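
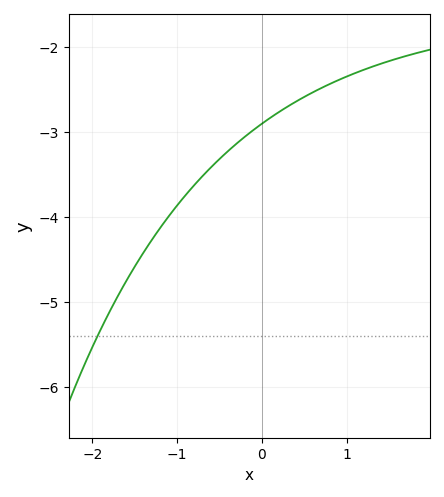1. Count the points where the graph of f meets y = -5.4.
1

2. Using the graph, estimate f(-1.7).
-4.93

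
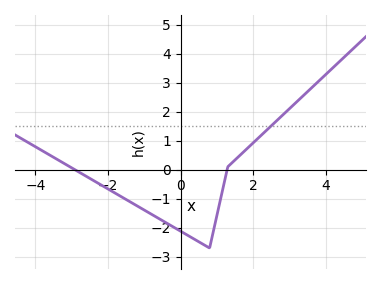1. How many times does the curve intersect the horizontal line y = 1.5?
1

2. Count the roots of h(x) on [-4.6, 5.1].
2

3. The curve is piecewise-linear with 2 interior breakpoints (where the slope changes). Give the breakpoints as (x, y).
(0.8, -2.7); (1.3, 0.1)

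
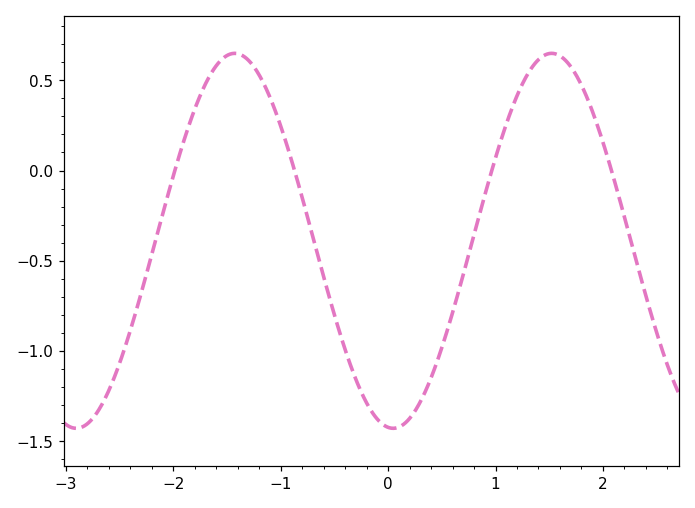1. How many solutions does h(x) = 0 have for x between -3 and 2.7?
4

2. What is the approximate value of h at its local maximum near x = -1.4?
0.65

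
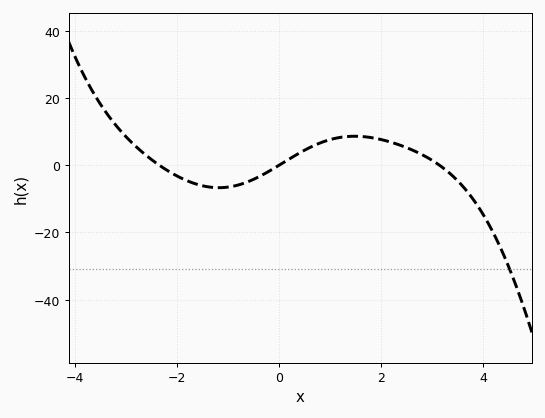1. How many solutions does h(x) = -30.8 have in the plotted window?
1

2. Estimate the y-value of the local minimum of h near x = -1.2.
-6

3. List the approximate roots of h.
-2.4, 0, 3.2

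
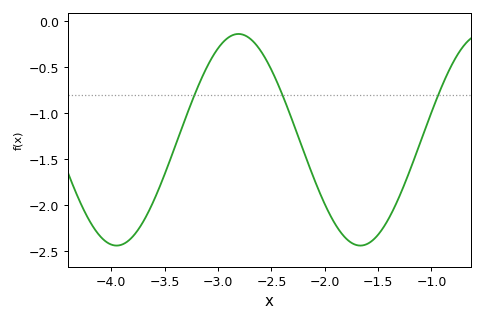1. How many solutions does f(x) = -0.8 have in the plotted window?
3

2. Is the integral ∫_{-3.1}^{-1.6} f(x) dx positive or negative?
negative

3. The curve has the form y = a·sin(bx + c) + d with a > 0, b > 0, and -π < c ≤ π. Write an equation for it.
y = 1.15sin(2.75x + 3.01) - 1.29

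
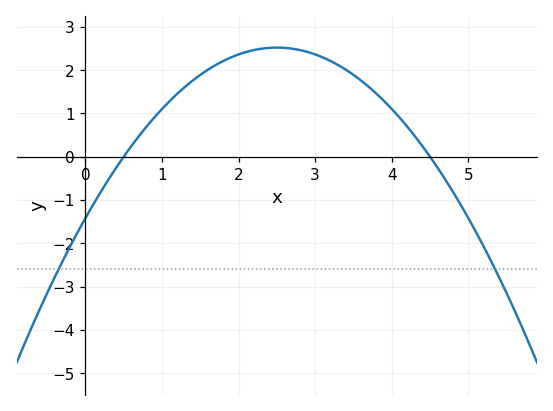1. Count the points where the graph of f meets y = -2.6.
2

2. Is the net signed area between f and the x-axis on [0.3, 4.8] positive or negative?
positive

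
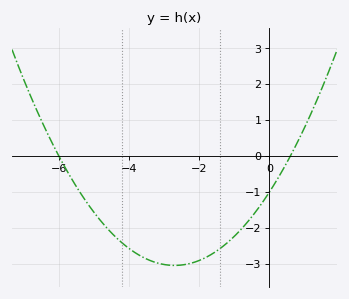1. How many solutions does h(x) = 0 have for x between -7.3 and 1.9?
2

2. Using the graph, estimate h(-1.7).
-2.77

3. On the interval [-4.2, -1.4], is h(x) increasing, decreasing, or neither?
neither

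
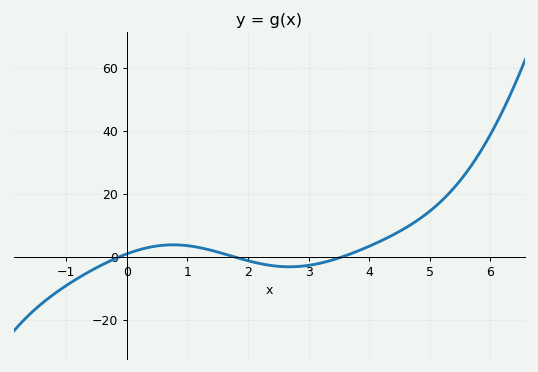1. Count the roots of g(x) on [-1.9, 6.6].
3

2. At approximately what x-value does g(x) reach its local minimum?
2.6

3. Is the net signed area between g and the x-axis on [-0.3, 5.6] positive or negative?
positive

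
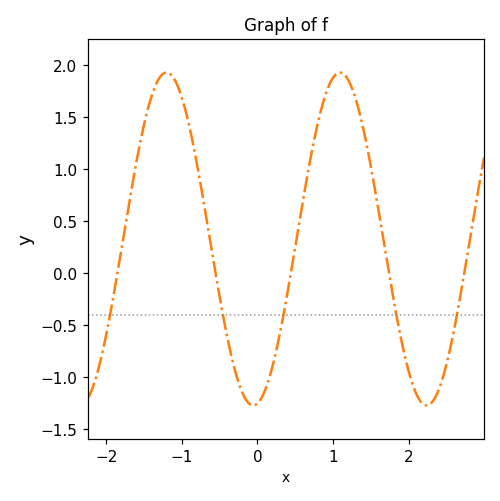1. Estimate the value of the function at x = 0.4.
-0.181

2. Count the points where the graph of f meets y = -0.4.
5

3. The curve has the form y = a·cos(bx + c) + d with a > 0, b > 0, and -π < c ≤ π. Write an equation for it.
y = 1.6cos(2.74x - 2.99) + 0.33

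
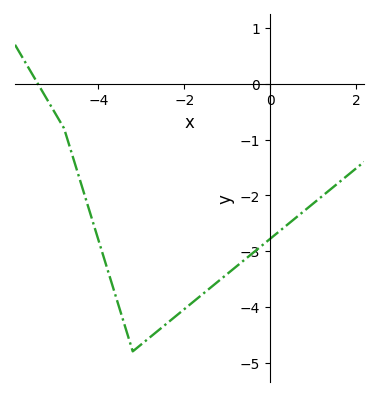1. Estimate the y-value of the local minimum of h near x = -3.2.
-4.8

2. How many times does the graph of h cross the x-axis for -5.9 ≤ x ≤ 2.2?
1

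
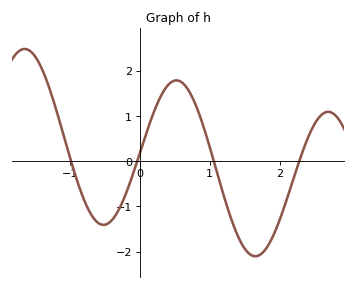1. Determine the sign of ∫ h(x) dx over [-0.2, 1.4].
positive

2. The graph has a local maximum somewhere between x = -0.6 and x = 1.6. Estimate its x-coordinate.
0.5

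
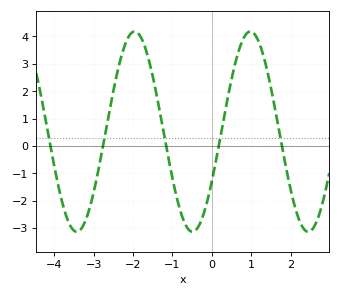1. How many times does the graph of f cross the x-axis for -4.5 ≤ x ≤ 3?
5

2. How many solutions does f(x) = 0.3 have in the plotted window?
5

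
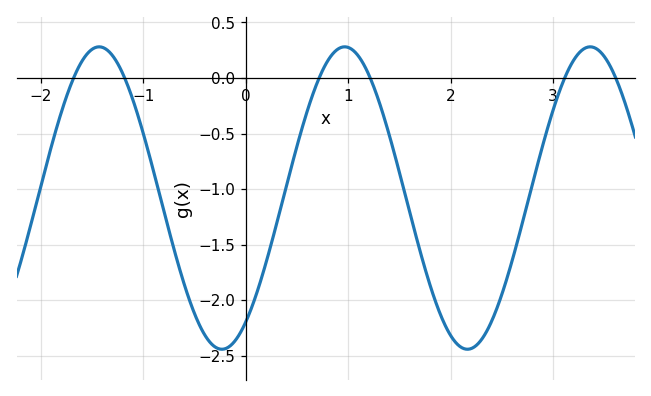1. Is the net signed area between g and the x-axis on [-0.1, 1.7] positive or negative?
negative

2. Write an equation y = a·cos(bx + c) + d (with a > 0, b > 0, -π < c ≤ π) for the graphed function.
y = 1.36cos(2.62x - 2.53) - 1.08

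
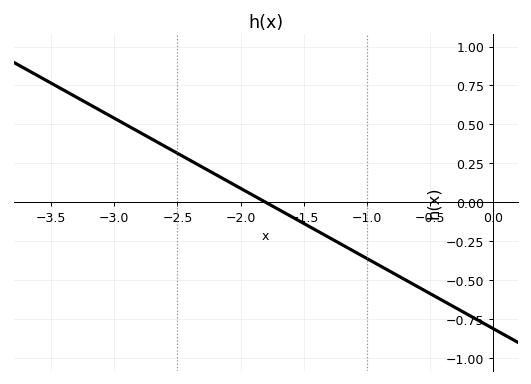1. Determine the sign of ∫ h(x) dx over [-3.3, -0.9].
positive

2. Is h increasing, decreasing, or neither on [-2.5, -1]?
decreasing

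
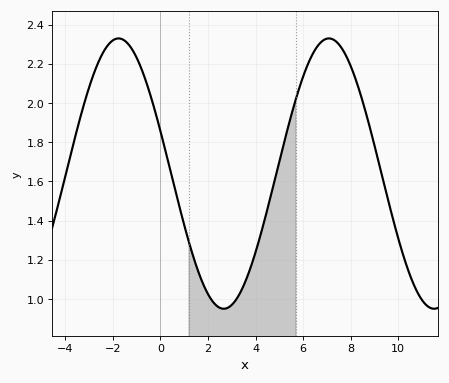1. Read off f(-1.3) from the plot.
2.3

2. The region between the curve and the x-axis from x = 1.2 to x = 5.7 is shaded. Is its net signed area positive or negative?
positive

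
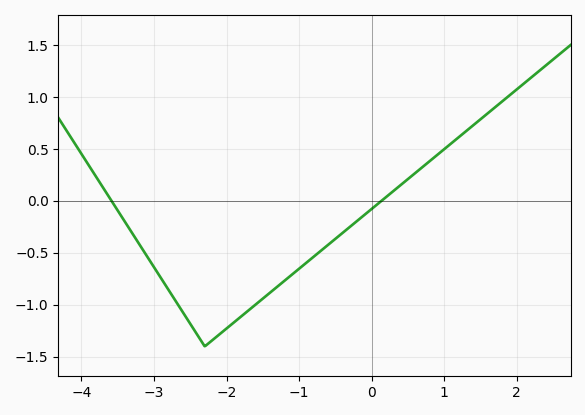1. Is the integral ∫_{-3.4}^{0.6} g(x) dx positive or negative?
negative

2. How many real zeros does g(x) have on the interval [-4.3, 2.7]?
2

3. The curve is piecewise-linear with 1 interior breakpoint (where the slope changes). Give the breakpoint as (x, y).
(-2.3, -1.4)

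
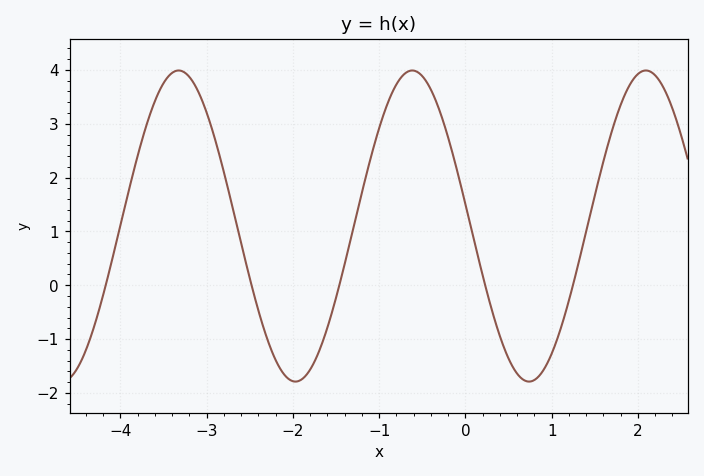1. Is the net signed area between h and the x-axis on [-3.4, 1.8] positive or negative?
positive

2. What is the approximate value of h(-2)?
-1.78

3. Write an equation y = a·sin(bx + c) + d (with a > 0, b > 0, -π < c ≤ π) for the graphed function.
y = 2.89sin(2.32x + 3) + 1.1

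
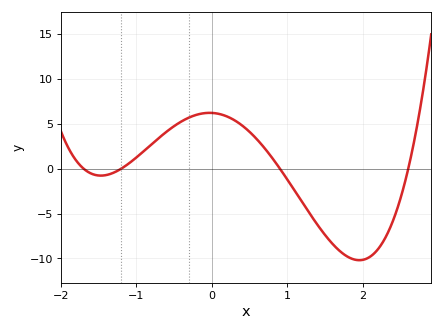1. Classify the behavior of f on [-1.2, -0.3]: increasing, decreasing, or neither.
increasing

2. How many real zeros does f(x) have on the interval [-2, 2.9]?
4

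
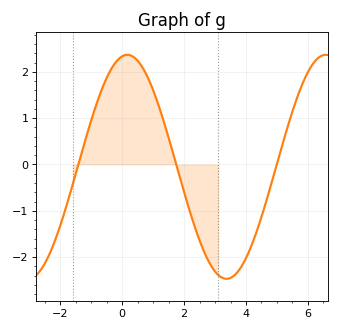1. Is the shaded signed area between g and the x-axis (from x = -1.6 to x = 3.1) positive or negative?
positive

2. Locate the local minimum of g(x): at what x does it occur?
3.37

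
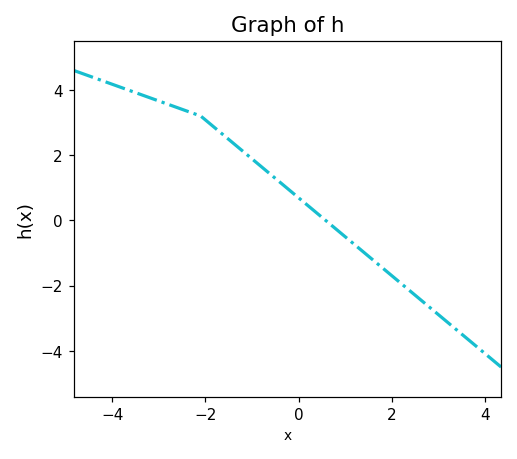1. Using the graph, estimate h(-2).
3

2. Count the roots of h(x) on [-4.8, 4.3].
1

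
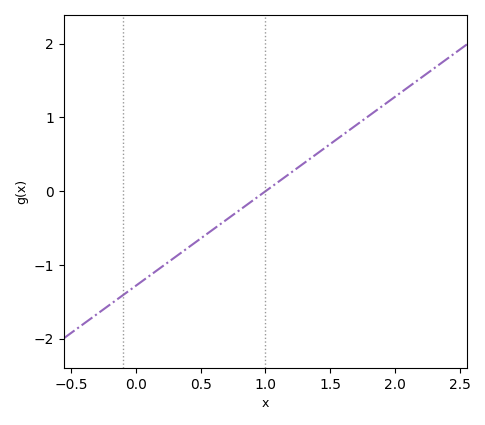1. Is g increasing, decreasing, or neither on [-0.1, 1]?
increasing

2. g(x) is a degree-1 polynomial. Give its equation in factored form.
y = 1.28(x - 1)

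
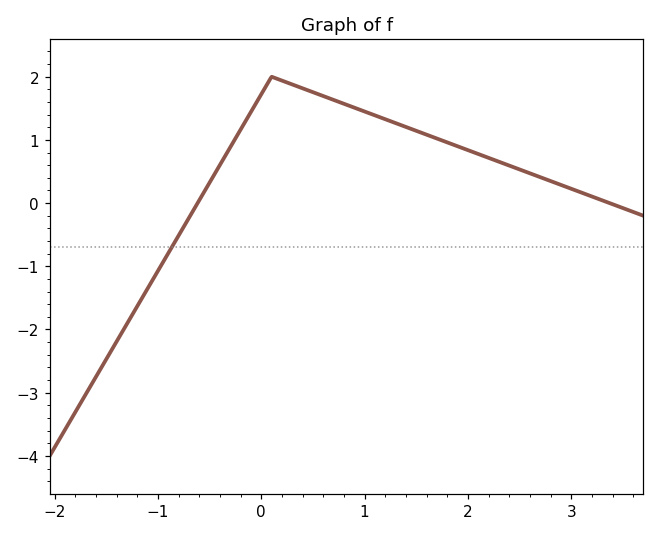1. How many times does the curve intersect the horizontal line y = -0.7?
1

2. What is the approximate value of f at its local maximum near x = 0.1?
2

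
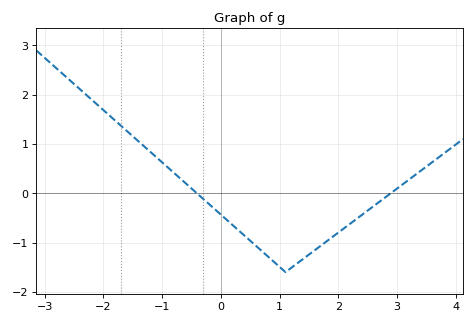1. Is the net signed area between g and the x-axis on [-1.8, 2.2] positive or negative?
negative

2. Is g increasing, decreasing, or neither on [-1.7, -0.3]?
decreasing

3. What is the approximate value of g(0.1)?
-0.54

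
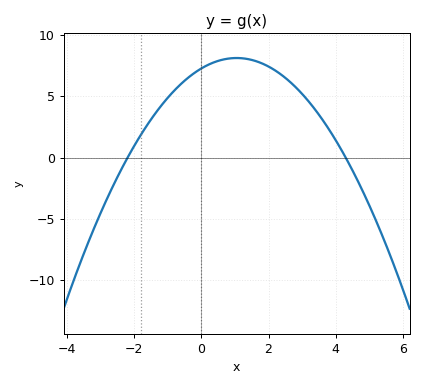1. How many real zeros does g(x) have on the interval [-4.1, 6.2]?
2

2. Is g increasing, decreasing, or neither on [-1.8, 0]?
increasing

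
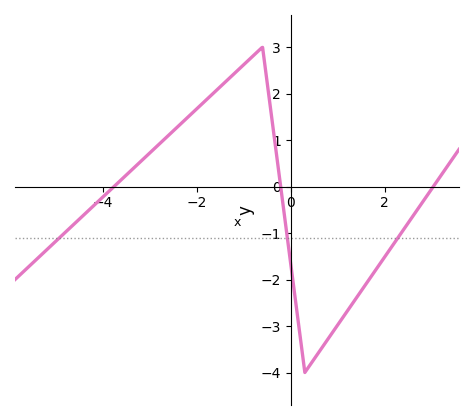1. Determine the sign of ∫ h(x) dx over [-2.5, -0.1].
positive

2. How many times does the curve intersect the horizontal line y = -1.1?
3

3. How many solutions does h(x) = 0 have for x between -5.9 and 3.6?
3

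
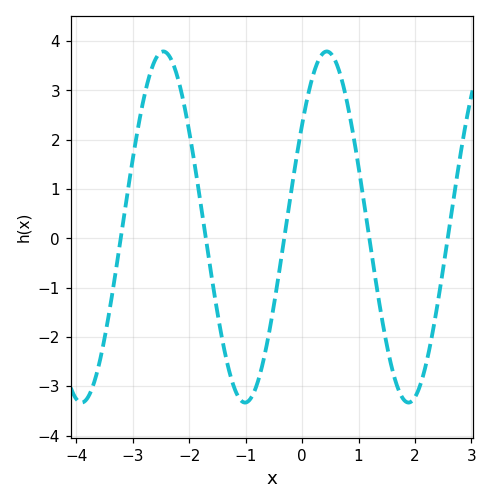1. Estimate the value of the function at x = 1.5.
-2.16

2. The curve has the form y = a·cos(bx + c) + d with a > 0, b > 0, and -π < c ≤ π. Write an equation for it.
y = 3.56cos(2.17x - 0.95) + 0.23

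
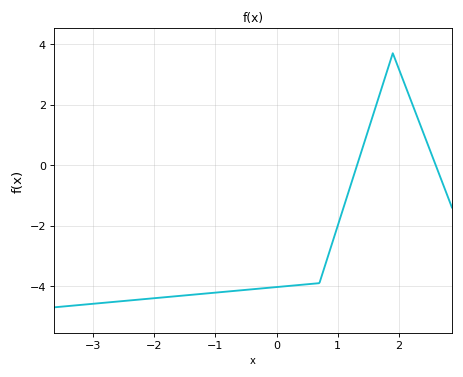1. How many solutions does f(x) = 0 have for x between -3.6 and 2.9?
2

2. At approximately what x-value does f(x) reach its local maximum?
1.9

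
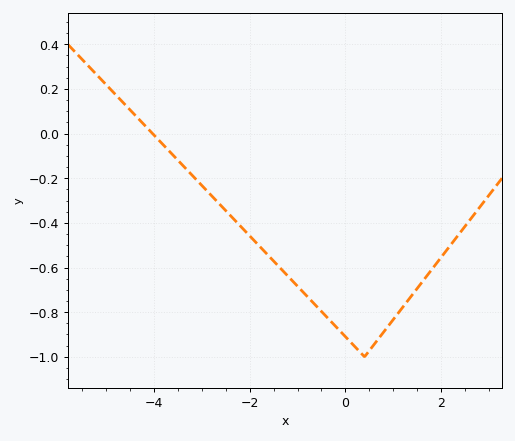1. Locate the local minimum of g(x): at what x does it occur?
0.4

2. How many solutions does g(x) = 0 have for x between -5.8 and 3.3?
1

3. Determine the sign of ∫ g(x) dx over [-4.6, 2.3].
negative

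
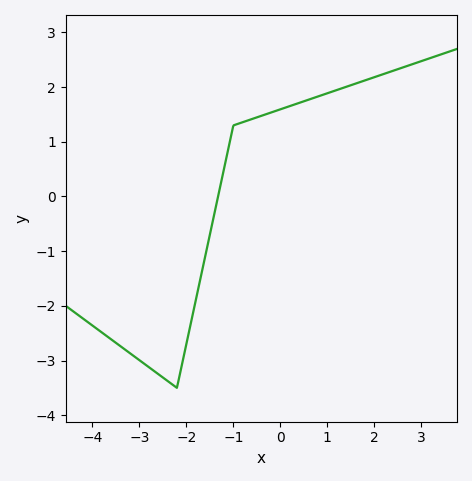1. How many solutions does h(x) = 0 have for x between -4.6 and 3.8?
1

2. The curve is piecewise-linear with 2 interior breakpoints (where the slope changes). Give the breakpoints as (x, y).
(-2.2, -3.5); (-1, 1.3)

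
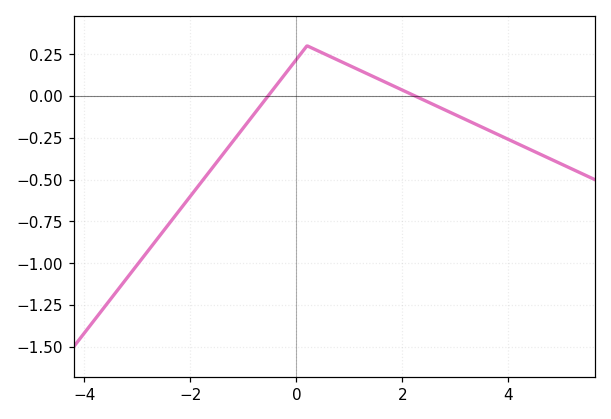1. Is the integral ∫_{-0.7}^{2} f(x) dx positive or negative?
positive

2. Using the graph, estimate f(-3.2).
-1.09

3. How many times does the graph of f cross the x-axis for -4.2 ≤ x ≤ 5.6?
2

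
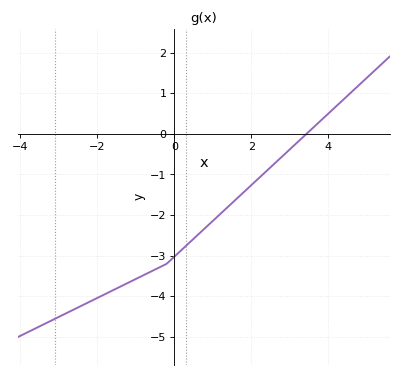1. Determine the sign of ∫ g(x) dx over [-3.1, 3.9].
negative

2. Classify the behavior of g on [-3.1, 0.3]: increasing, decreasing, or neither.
increasing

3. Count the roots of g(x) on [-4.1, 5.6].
1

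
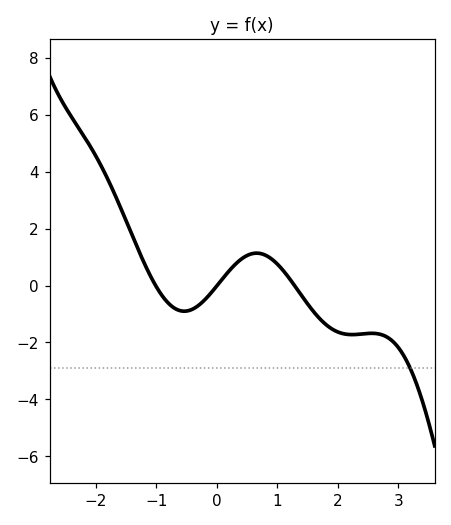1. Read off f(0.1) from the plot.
0.2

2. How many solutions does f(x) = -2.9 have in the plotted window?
1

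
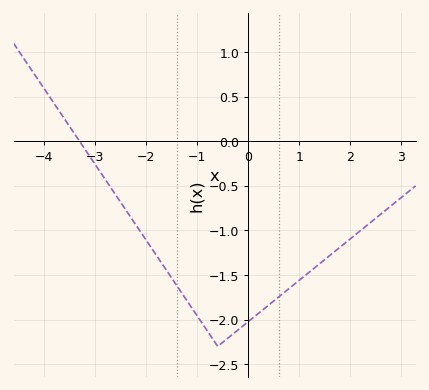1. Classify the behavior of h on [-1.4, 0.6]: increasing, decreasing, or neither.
neither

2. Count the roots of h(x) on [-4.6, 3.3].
1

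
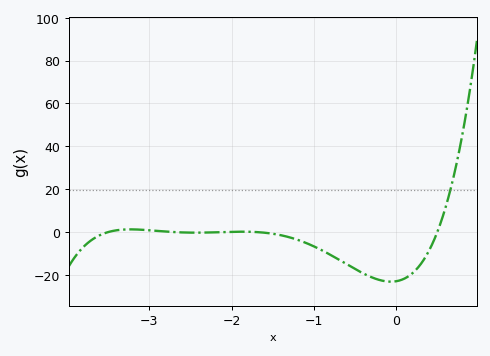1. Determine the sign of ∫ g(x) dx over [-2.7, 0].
negative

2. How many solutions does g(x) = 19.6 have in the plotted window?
1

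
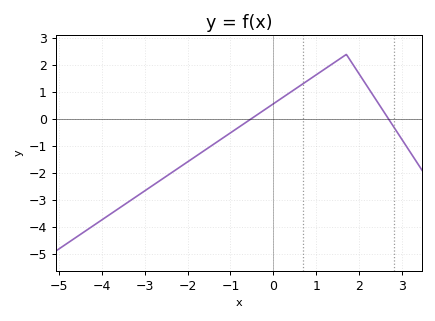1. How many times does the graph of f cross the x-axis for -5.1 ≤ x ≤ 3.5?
2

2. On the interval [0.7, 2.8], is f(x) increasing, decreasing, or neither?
neither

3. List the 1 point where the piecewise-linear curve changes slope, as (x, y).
(1.7, 2.4)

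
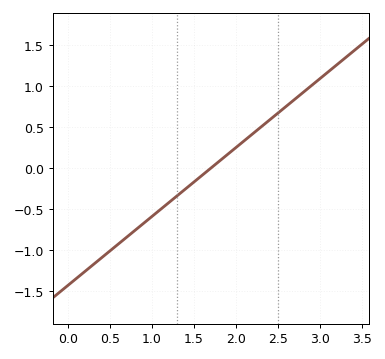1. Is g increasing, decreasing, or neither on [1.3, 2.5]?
increasing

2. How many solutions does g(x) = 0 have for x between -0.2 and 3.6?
1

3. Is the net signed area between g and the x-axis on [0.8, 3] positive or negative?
positive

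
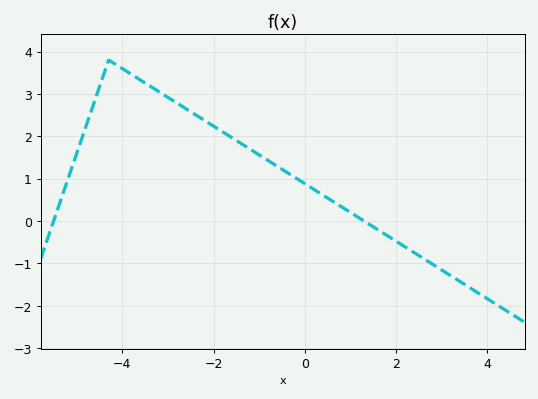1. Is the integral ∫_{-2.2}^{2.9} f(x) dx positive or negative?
positive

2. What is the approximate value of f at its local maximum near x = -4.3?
3.8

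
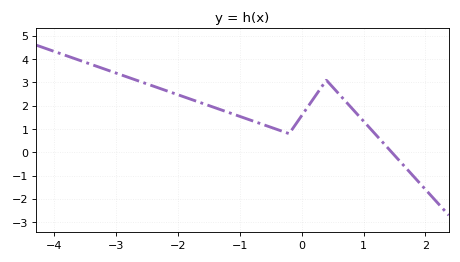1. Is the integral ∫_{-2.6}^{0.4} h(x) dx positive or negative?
positive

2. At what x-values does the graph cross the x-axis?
1.5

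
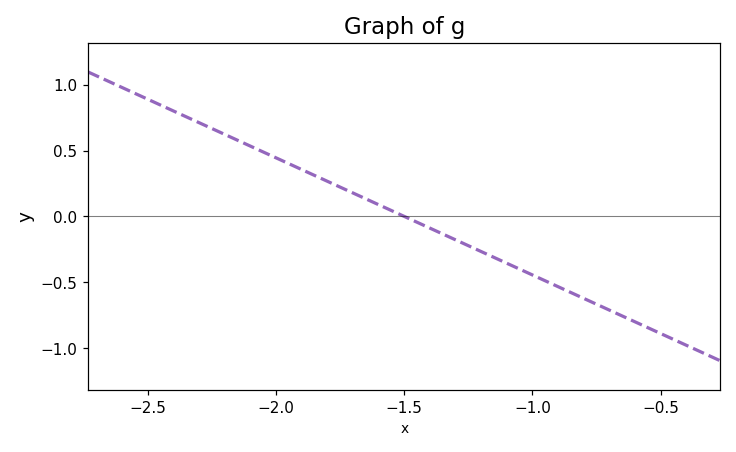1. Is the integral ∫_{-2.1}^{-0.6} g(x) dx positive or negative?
negative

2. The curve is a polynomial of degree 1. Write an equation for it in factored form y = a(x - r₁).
y = -0.89(x + 1.5)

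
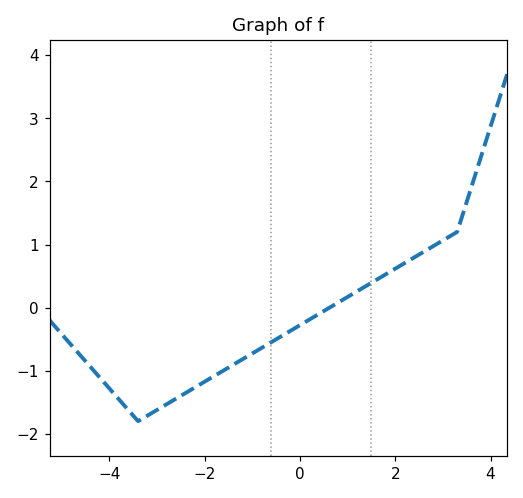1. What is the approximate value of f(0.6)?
0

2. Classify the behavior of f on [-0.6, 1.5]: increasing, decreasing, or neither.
increasing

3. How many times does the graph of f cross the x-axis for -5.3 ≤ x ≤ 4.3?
1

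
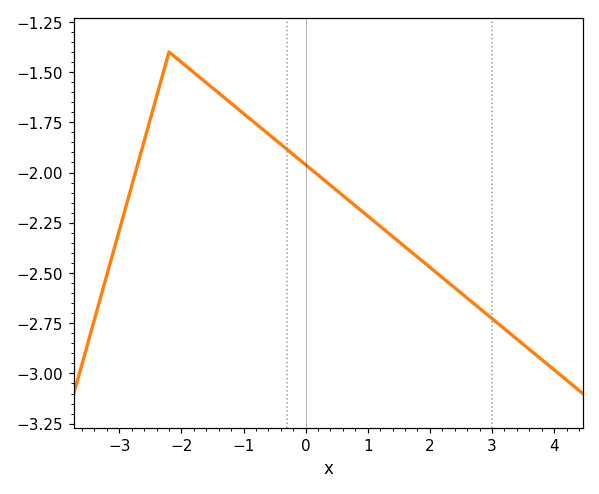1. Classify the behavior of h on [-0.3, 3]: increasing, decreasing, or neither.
decreasing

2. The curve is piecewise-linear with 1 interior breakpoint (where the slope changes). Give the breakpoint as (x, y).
(-2.2, -1.4)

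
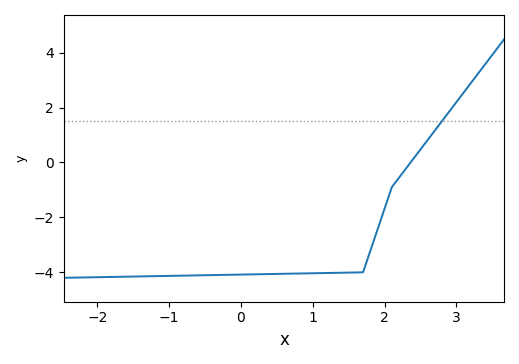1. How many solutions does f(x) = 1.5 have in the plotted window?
1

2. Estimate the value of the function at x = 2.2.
-0.6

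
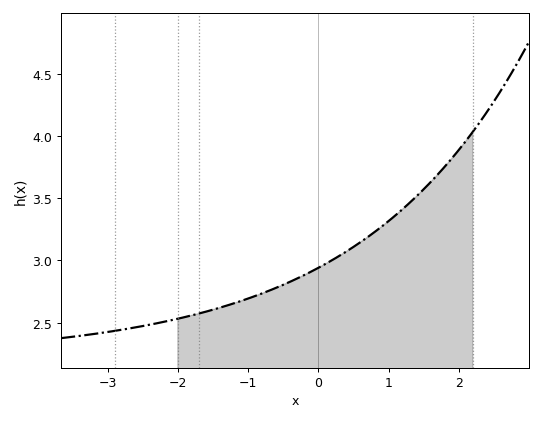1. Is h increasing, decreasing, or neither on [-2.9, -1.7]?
increasing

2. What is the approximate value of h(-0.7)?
2.75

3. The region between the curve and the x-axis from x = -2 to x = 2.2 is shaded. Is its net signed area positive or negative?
positive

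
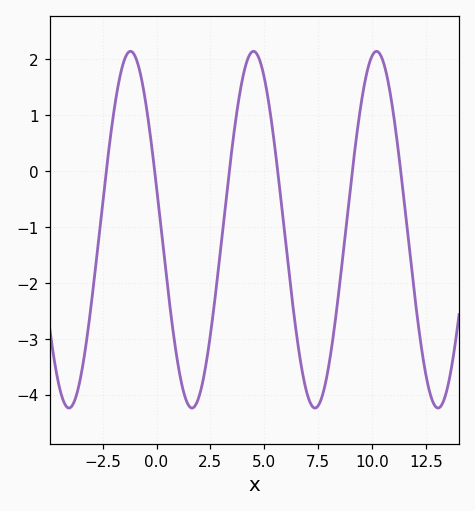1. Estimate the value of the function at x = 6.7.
-3.44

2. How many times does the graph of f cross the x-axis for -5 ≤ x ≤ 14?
6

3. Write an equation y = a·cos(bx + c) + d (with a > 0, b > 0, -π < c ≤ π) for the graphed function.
y = 3.19cos(1.1x + 1.33) - 1.05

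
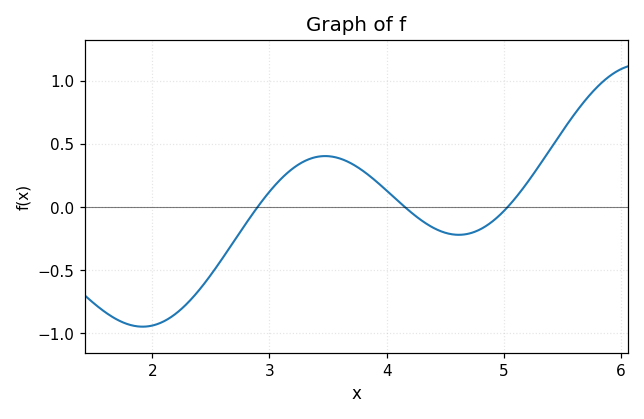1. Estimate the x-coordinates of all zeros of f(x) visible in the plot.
2.9, 4.16, 5.03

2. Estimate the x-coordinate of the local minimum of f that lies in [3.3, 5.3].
4.62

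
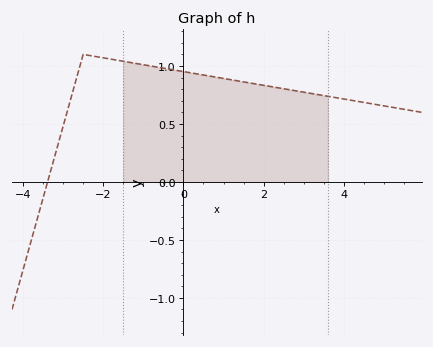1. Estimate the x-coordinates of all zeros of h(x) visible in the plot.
-3.39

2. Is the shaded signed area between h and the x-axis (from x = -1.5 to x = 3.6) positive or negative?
positive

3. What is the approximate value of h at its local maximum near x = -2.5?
1.1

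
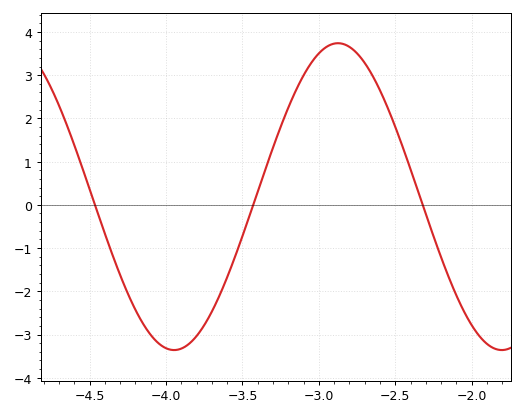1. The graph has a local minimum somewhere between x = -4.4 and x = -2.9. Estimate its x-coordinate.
-3.95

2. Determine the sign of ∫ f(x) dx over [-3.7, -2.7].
positive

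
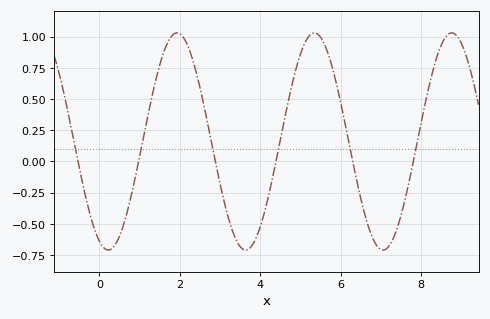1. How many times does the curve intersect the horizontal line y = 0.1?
6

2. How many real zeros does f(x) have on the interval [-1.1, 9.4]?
6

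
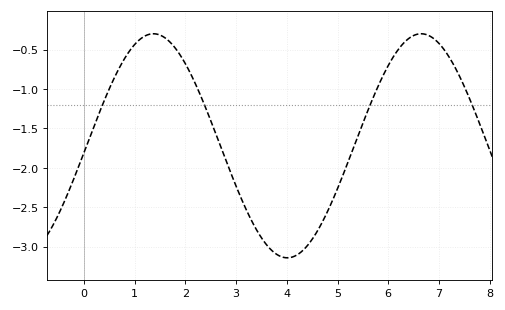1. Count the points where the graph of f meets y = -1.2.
4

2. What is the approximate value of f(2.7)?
-1.74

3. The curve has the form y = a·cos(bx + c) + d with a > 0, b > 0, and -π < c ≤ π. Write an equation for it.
y = 1.42cos(1.19x - 1.63) - 1.72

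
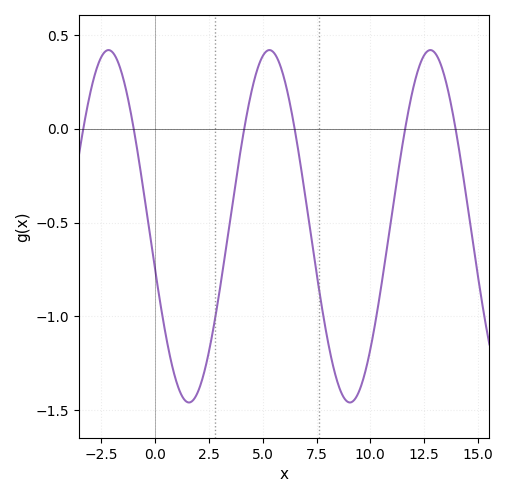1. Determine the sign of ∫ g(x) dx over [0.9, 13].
negative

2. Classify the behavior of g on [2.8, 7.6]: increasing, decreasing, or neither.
neither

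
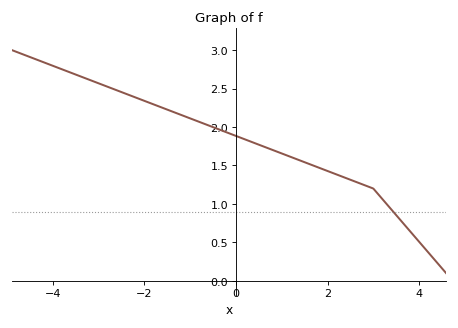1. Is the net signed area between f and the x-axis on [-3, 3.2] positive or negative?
positive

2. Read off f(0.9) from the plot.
1.68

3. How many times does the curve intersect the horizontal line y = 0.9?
1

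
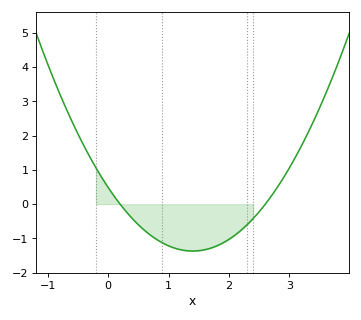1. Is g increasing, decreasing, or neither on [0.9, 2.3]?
neither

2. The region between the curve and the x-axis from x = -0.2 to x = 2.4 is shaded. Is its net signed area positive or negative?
negative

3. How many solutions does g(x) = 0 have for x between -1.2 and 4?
2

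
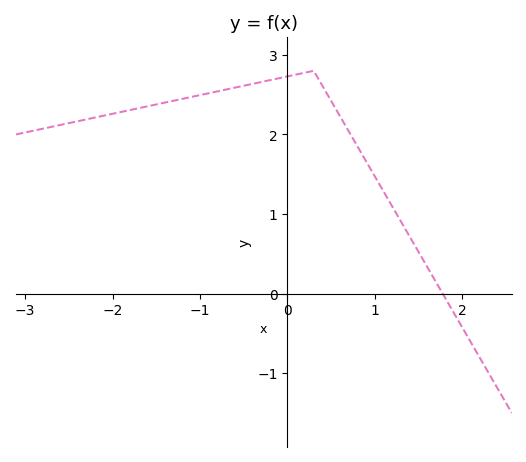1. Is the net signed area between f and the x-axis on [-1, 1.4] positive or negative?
positive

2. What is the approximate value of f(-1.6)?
2.35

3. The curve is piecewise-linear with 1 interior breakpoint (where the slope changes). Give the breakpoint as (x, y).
(0.3, 2.8)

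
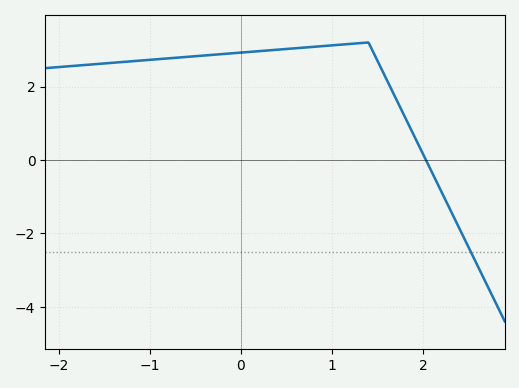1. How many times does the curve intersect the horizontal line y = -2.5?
1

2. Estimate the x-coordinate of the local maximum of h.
1.4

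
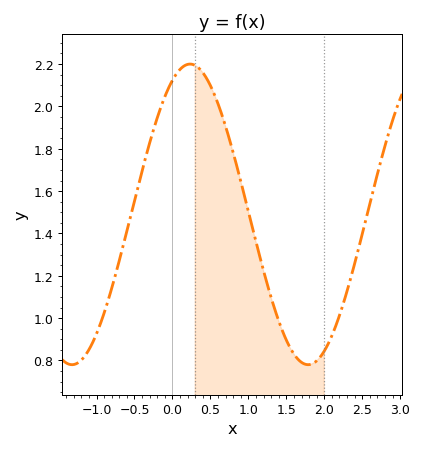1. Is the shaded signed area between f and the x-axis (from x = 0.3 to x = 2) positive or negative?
positive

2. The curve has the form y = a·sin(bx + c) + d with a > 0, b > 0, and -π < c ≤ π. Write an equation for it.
y = 0.71sin(2x + 1.1) + 1.49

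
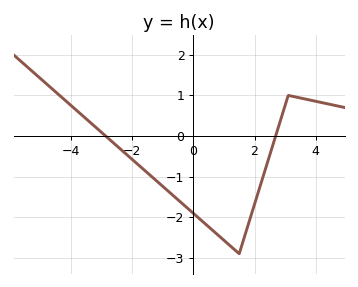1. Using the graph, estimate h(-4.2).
0.9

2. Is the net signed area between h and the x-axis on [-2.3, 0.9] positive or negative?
negative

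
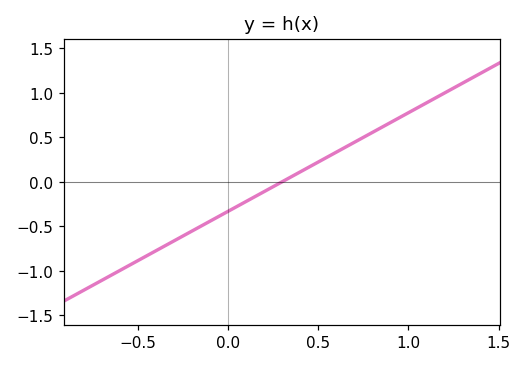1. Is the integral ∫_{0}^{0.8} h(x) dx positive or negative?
positive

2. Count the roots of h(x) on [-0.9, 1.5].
1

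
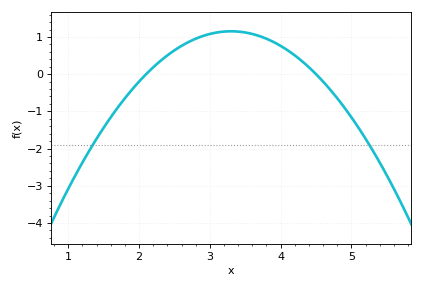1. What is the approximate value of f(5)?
-1.2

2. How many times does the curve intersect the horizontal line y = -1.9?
2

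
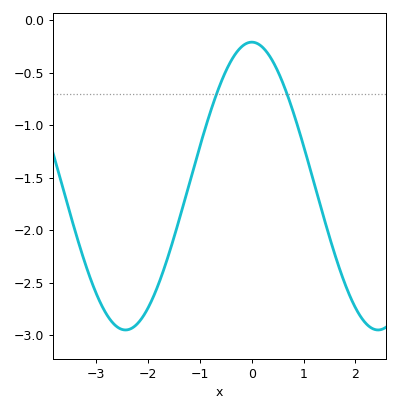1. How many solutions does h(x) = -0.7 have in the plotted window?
2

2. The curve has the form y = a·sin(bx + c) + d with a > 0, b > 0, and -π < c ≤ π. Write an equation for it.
y = 1.37sin(1.3x + 1.6) - 1.58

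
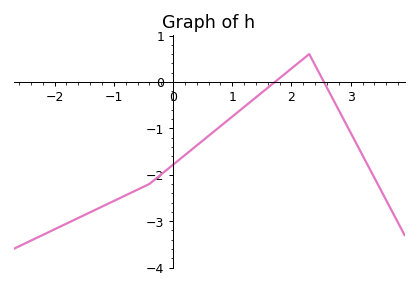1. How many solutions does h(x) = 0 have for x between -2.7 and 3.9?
2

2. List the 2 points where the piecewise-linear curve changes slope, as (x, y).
(-0.4, -2.2); (2.3, 0.6)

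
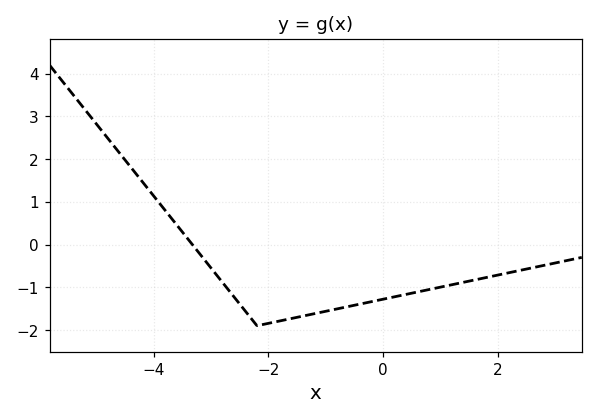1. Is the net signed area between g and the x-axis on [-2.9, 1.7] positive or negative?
negative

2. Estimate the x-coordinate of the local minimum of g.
-2.2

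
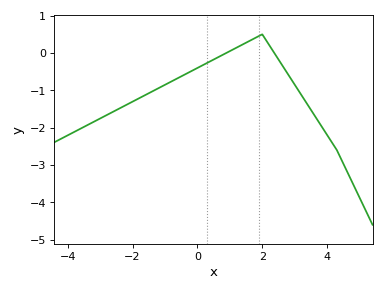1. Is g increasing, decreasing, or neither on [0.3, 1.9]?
increasing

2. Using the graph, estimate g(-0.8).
-0.8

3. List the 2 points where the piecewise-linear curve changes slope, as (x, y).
(2, 0.5); (4.3, -2.6)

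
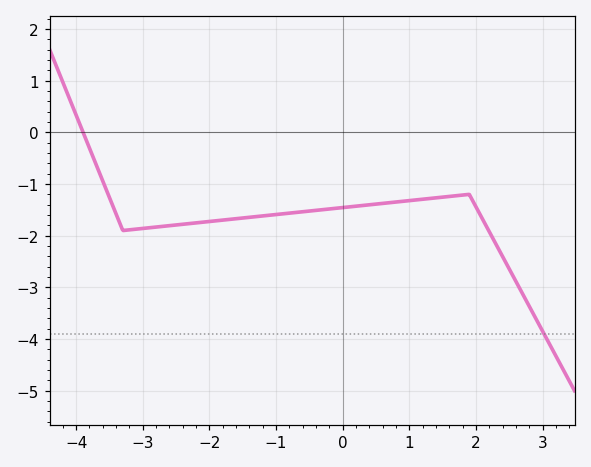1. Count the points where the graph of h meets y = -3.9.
1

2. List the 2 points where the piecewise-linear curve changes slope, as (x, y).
(-3.3, -1.9); (1.9, -1.2)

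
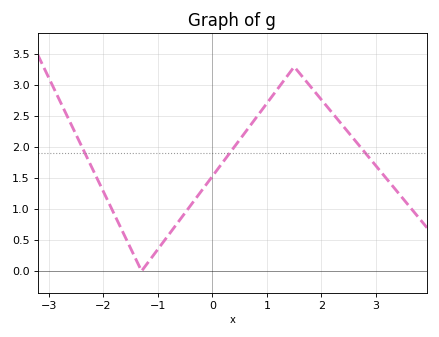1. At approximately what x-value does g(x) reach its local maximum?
1.5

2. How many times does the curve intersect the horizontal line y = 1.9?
3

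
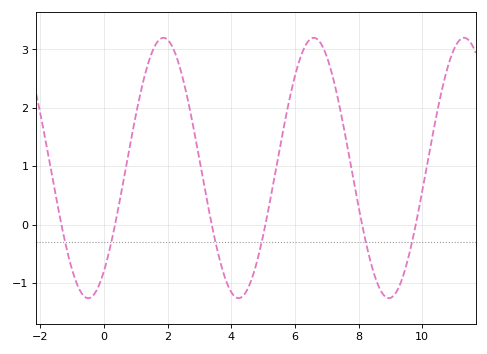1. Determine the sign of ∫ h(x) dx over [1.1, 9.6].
positive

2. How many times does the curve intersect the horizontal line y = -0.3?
6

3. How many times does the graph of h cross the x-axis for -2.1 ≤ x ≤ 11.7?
6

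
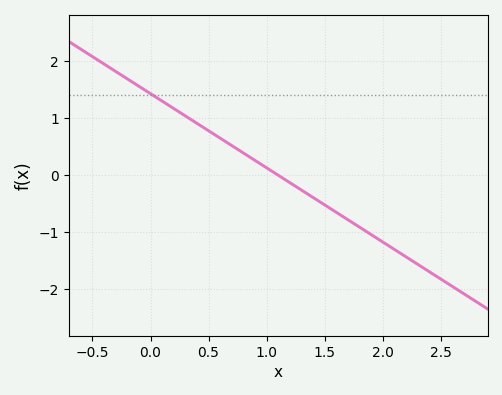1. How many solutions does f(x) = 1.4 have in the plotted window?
1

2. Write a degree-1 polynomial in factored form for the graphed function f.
y = -1.3(x - 1.1)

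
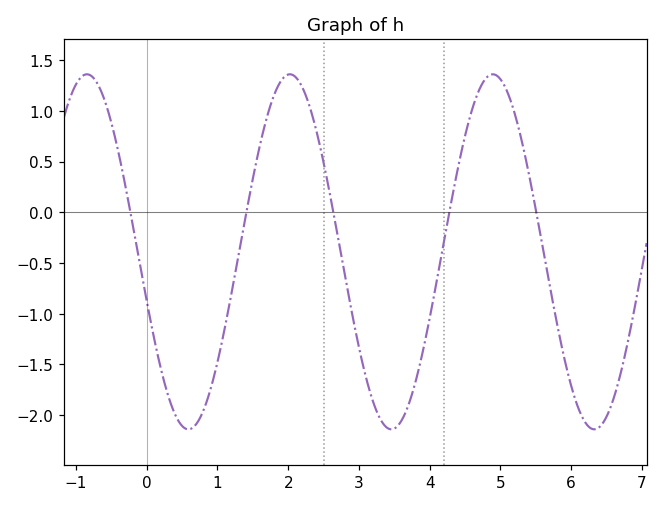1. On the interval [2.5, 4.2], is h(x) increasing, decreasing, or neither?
neither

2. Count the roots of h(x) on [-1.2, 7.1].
5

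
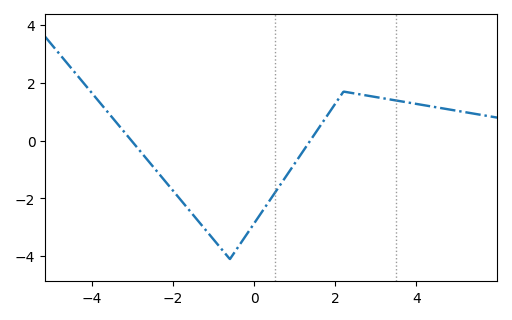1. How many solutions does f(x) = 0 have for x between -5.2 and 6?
2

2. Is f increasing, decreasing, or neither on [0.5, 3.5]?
neither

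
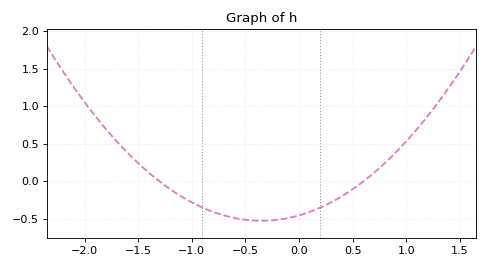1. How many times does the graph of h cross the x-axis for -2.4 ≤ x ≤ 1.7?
2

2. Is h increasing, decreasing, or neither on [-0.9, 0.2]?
neither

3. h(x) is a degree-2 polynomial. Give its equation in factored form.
y = 0.58(x + 1.3)(x - 0.6)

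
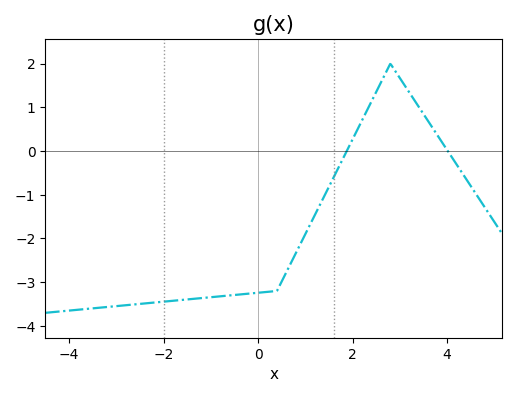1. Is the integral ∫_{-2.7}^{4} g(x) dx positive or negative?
negative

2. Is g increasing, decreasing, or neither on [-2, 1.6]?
increasing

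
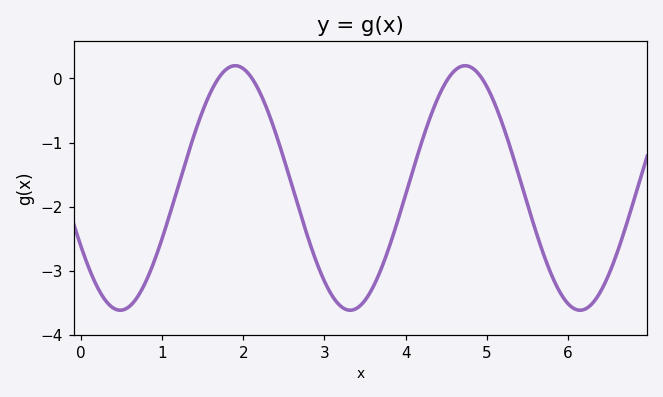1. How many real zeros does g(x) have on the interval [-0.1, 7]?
4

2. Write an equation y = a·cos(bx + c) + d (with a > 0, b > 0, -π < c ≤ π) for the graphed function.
y = 1.91cos(2.22x + 2.06) - 1.71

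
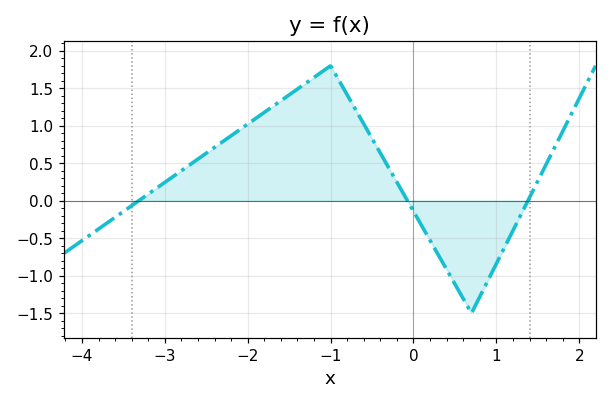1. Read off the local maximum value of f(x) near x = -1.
1.8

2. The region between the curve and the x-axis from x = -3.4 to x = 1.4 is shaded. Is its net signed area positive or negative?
positive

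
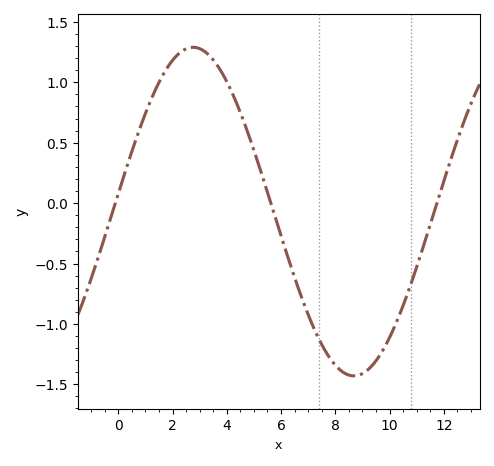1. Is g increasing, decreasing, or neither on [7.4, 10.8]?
neither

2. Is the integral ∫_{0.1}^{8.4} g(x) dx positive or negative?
positive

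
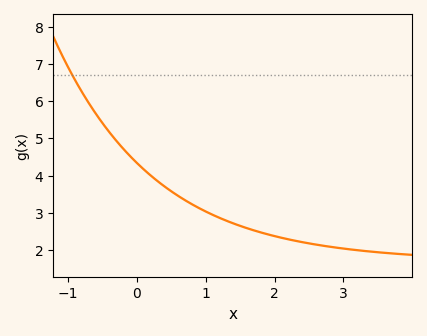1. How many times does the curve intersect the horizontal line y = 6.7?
1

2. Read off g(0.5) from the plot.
3.58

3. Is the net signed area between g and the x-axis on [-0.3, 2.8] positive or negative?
positive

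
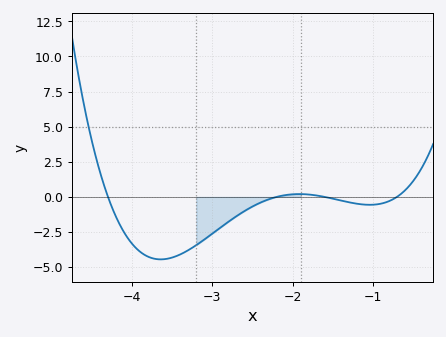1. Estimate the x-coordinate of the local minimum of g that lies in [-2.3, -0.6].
-1.04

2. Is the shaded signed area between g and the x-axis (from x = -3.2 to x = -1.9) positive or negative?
negative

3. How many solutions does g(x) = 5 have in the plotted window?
1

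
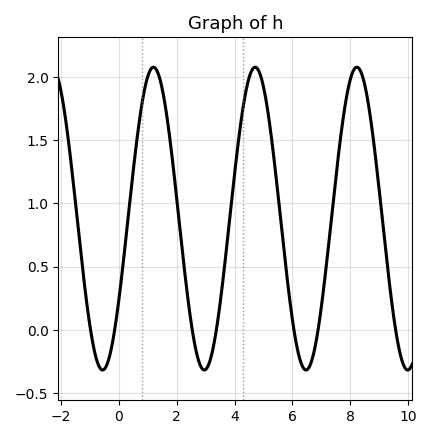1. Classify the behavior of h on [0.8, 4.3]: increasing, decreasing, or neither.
neither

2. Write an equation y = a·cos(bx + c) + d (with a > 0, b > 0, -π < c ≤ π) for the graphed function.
y = 1.2cos(1.8x - 2.2) + 0.88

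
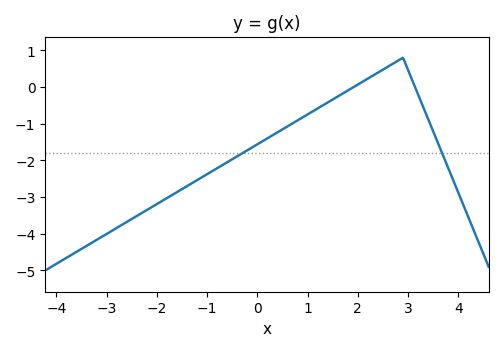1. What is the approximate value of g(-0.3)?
-1.81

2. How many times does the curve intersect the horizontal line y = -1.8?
2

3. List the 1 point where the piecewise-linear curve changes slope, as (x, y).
(2.9, 0.8)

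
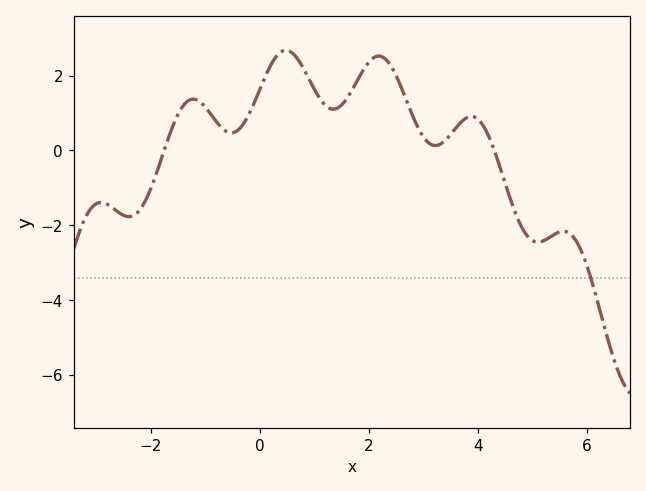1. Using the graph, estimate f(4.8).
-2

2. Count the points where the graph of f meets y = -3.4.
1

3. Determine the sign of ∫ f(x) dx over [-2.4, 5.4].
positive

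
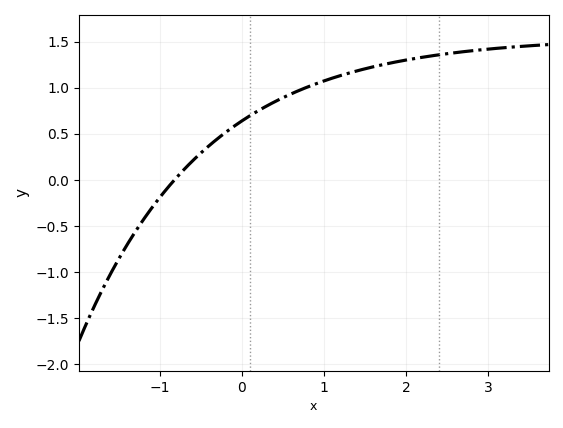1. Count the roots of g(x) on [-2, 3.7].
1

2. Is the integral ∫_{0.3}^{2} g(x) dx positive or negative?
positive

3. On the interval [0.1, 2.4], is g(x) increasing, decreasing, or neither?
increasing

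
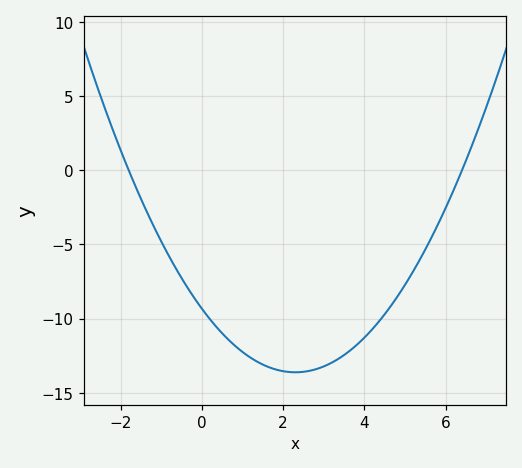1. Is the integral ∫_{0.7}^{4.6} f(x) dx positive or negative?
negative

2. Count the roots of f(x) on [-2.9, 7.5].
2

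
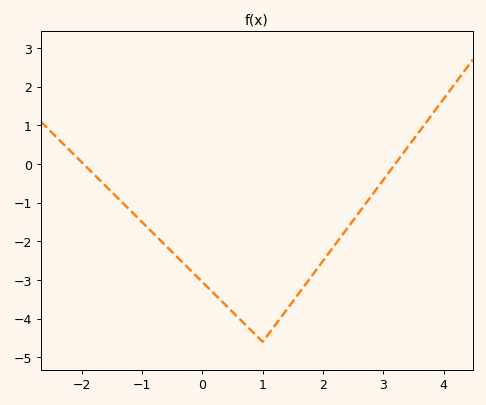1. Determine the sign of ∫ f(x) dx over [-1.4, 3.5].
negative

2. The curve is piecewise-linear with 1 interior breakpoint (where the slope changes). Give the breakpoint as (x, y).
(1, -4.6)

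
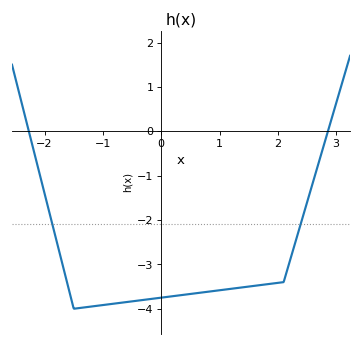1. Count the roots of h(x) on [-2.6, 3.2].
2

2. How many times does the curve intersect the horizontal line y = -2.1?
2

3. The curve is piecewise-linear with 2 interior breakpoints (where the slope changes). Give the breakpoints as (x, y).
(-1.5, -4); (2.1, -3.4)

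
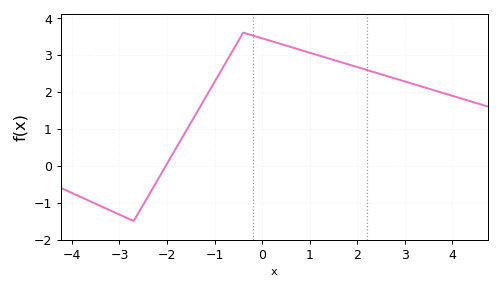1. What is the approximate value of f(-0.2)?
3.52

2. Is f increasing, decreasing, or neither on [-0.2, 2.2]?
decreasing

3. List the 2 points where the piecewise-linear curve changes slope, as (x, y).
(-2.7, -1.5); (-0.4, 3.6)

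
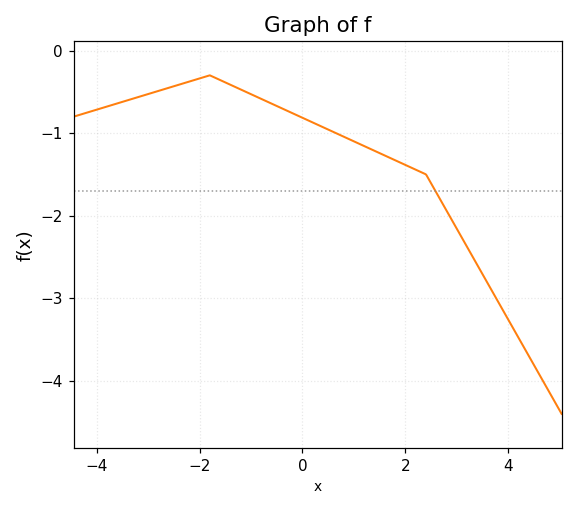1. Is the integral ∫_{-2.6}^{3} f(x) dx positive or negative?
negative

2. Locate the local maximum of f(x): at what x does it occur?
-1.8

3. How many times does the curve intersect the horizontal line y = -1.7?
1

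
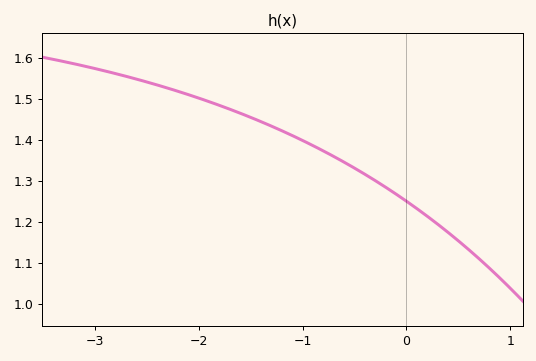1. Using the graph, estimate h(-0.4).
1.32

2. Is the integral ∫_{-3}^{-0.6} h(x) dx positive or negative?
positive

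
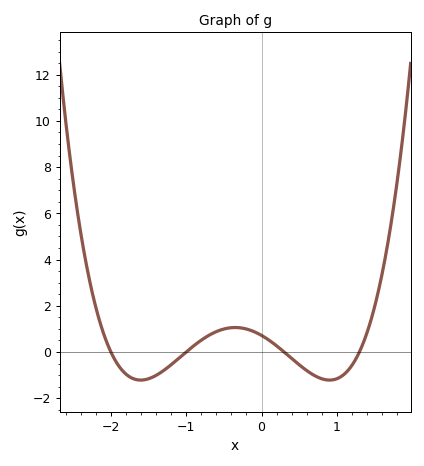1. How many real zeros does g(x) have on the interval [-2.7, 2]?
4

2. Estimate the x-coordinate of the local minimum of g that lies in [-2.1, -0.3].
-1.6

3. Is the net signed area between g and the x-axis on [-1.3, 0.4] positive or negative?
positive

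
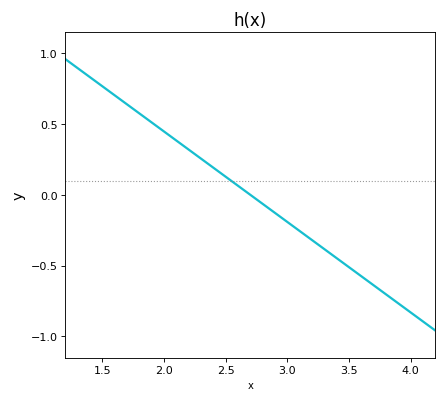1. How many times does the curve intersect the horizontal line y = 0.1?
1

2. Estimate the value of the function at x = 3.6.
-0.6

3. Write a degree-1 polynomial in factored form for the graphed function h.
y = -0.64(x - 2.7)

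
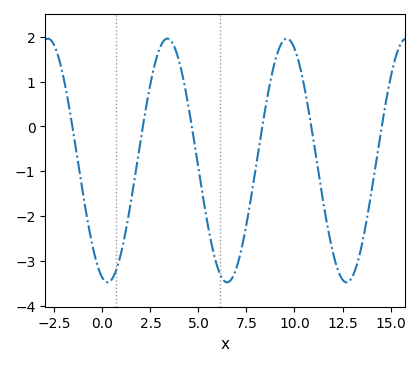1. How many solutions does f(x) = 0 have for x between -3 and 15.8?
6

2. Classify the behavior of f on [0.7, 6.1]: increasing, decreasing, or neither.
neither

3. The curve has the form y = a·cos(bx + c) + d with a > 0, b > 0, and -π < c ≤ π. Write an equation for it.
y = 2.72cos(1.01x + 2.87) - 0.76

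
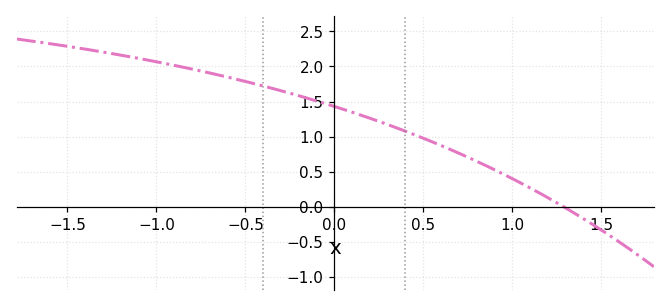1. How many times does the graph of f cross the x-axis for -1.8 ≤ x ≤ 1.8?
1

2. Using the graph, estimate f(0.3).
1.15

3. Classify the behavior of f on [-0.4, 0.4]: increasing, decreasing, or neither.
decreasing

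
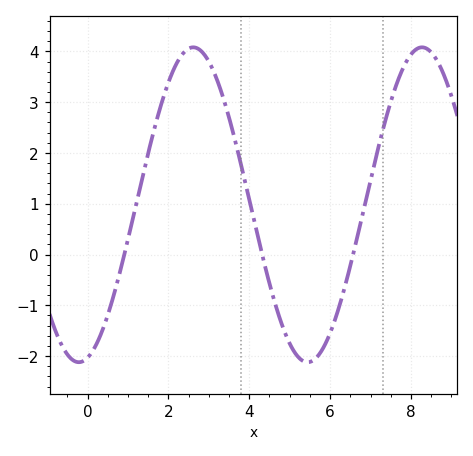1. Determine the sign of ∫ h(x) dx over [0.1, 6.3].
positive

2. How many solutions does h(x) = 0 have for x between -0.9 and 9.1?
3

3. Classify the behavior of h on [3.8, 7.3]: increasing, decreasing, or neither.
neither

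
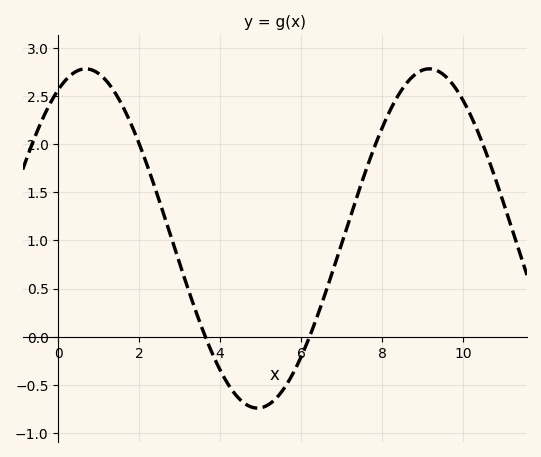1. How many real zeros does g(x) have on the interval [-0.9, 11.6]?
2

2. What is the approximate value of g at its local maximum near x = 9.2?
2.8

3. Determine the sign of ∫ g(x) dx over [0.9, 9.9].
positive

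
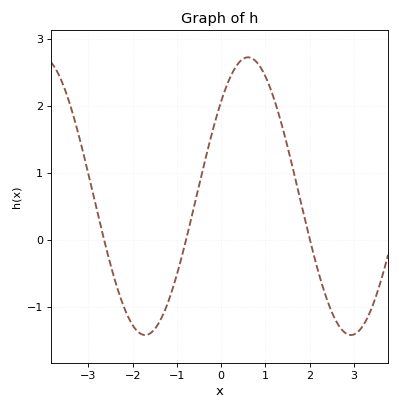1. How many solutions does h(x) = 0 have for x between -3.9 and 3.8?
3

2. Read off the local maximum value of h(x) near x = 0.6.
2.7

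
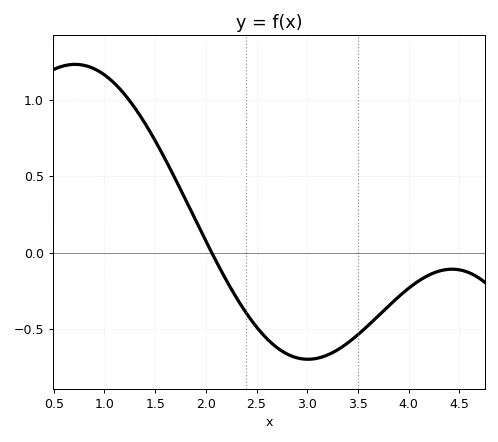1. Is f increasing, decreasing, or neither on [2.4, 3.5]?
neither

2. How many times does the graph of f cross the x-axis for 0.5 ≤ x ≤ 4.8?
1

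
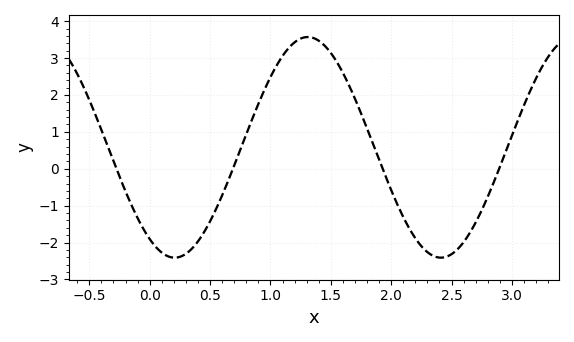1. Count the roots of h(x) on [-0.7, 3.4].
4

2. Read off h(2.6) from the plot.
-2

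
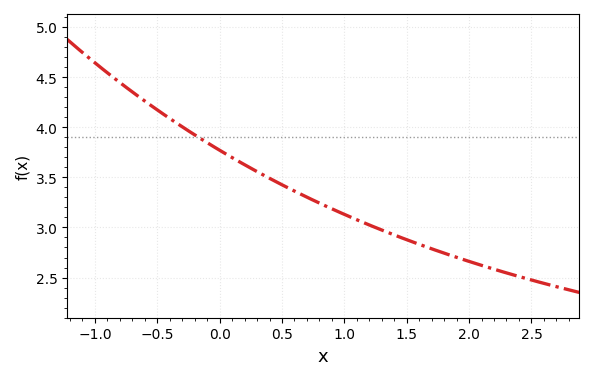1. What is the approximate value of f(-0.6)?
4.26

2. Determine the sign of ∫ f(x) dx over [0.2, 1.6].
positive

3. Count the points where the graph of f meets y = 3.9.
1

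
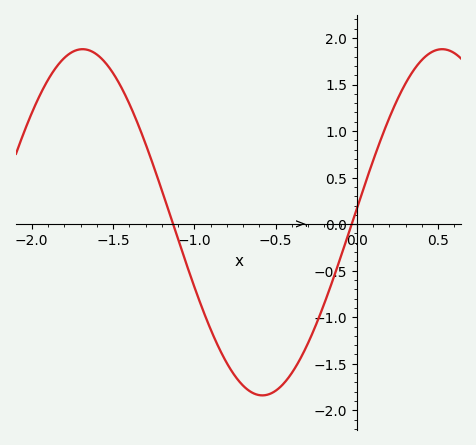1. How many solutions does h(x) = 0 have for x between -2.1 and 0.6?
2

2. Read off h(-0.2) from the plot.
-0.853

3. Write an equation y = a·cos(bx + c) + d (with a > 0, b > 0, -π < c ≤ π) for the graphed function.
y = 1.86cos(2.84x - 1.49) + 0.02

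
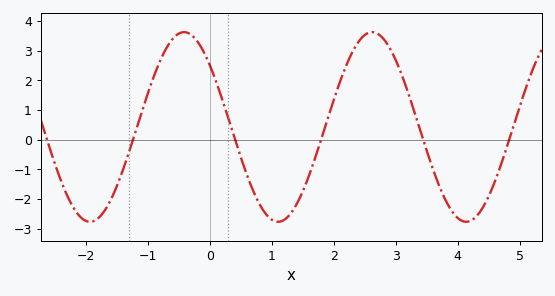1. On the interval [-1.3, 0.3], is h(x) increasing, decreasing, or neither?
neither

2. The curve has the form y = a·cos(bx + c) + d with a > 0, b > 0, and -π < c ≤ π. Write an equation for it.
y = 3.2cos(2.07x + 0.86) + 0.43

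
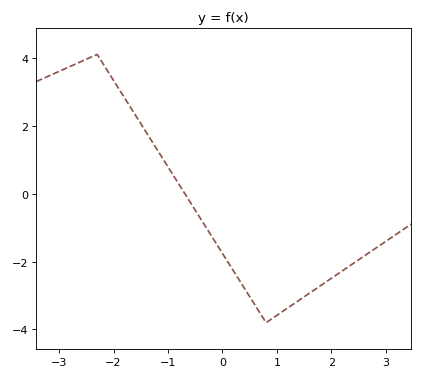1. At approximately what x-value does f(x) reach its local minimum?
0.799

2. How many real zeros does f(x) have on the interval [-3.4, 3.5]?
1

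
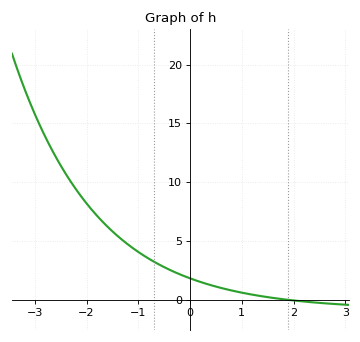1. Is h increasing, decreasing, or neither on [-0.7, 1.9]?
decreasing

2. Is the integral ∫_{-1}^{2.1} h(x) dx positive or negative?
positive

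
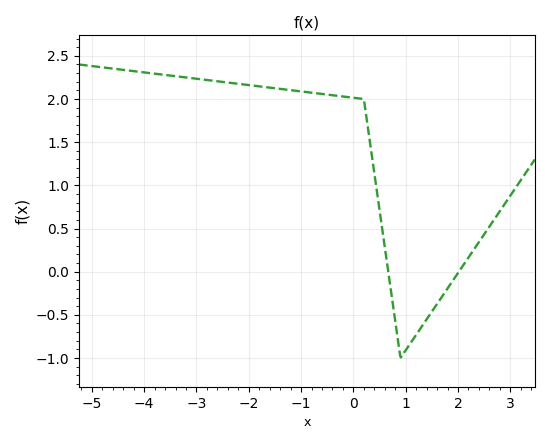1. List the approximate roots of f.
0.6, 2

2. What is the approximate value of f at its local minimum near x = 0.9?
-1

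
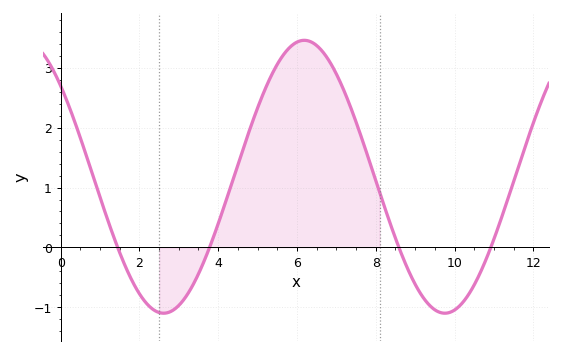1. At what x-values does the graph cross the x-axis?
1.4, 3.8, 8.6, 11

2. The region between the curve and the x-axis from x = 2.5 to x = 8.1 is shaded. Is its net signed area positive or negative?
positive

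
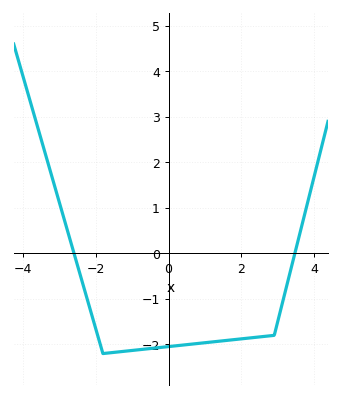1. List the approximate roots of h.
-2.6, 3.4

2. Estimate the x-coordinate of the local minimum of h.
-1.8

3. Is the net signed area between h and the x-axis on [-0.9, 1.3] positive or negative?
negative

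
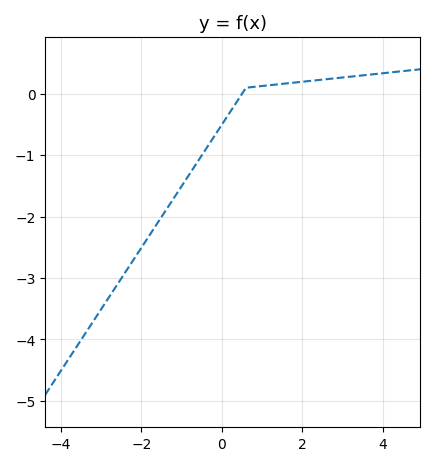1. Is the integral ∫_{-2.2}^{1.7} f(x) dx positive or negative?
negative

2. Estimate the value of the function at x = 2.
0.197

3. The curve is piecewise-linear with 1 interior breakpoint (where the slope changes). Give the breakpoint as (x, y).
(0.6, 0.1)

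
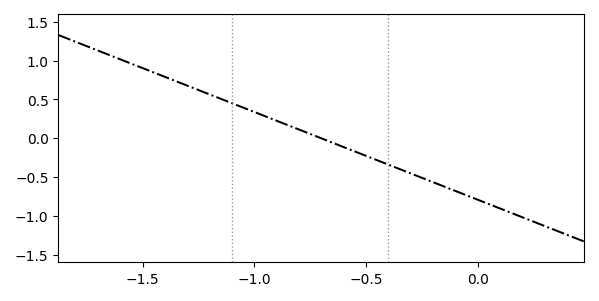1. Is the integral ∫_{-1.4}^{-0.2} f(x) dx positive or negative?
positive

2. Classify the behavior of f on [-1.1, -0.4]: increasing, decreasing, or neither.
decreasing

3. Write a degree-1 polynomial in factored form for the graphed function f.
y = -1.13(x + 0.7)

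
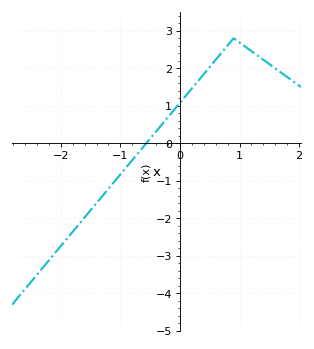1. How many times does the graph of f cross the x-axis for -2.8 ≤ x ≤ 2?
1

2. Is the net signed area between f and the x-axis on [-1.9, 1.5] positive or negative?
positive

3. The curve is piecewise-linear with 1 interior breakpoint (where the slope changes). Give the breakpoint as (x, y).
(0.9, 2.8)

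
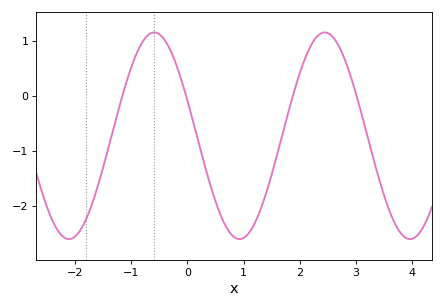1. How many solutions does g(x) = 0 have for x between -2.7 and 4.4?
4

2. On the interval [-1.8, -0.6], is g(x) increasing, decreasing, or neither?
increasing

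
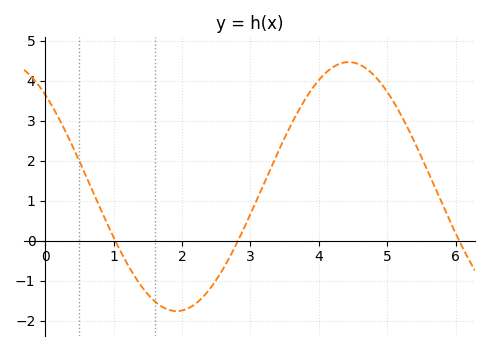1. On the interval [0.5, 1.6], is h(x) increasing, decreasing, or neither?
decreasing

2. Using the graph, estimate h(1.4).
-1.1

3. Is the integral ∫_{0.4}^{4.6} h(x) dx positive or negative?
positive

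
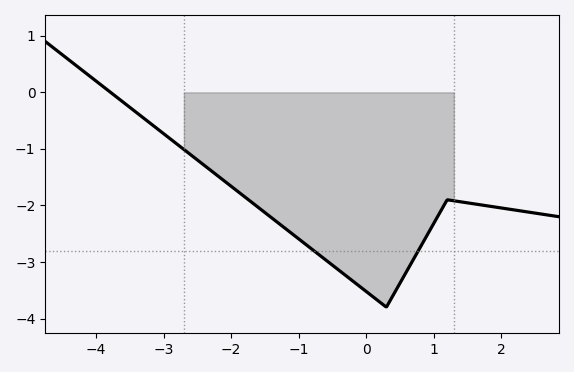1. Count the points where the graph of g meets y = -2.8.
2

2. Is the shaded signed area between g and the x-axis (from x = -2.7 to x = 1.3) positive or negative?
negative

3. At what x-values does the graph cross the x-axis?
-3.8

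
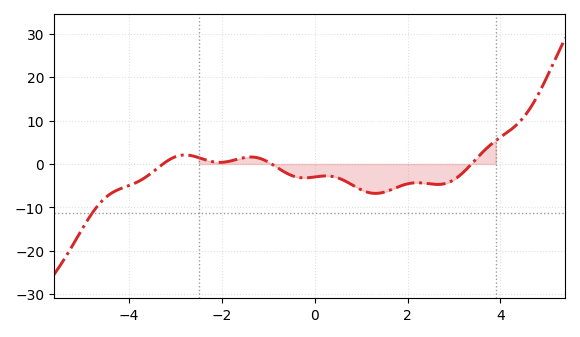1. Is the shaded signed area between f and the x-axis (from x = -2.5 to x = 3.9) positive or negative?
negative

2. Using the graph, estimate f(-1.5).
1.5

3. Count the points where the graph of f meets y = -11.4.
1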